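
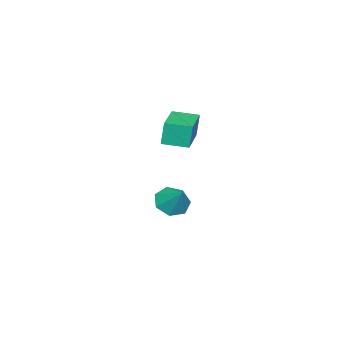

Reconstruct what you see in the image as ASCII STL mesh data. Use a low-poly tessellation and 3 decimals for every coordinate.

solid 
facet normal -0.958 -0.273 -0.089
outer loop
vertex 2.163 -3.129 4.309
vertex 1.849 -1.988 4.182
vertex 2.296 -3.221 3.161
endloop
endfacet
facet normal 0.265 -0.958 0.107
outer loop
vertex 4.211 -2.672 3.338
vertex 2.163 -3.129 4.309
vertex 2.296 -3.221 3.161
endloop
endfacet
facet normal -0.958 -0.274 -0.089
outer loop
vertex 2.296 -3.221 3.161
vertex 1.849 -1.988 4.182
vertex 1.982 -2.08 3.033
endloop
endfacet
facet normal 0.114 -0.080 -0.990
outer loop
vertex 1.982 -2.08 3.033
vertex 4.211 -2.672 3.338
vertex 2.296 -3.221 3.161
endloop
endfacet
facet normal -0.114 0.079 0.990
outer loop
vertex 2.163 -3.129 4.309
vertex 3.764 -1.439 4.359
vertex 1.849 -1.988 4.182
endloop
endfacet
facet normal 0.265 -0.958 0.107
outer loop
vertex 4.078 -2.58 4.487
vertex 2.163 -3.129 4.309
vertex 4.211 -2.672 3.338
endloop
endfacet
facet normal -0.115 0.079 0.990
outer loop
vertex 4.078 -2.58 4.487
vertex 3.764 -1.439 4.359
vertex 2.163 -3.129 4.309
endloop
endfacet
facet normal -0.265 0.958 -0.107
outer loop
vertex 1.849 -1.988 4.182
vertex 3.764 -1.439 4.359
vertex 1.982 -2.08 3.033
endloop
endfacet
facet normal 0.115 -0.079 -0.990
outer loop
vertex 3.897 -1.531 3.211
vertex 4.211 -2.672 3.338
vertex 1.982 -2.08 3.033
endloop
endfacet
facet normal -0.265 0.958 -0.107
outer loop
vertex 1.982 -2.08 3.033
vertex 3.764 -1.439 4.359
vertex 3.897 -1.531 3.211
endloop
endfacet
facet normal 0.958 0.273 0.089
outer loop
vertex 3.897 -1.531 3.211
vertex 4.078 -2.58 4.487
vertex 4.211 -2.672 3.338
endloop
endfacet
facet normal 0.958 0.274 0.089
outer loop
vertex 3.764 -1.439 4.359
vertex 4.078 -2.58 4.487
vertex 3.897 -1.531 3.211
endloop
endfacet
facet normal -0.441 -0.566 -0.697
outer loop
vertex 1.165 -4.374 -2.206
vertex 0.423 -3.934 -2.094
vertex 1.075 -3.765 -2.644
endloop
endfacet
facet normal 0.992 0.127 -0.027
outer loop
vertex 1.165 -4.374 -2.206
vertex 1.075 -3.765 -2.644
vertex 1.037 -3.146 -1.126
endloop
endfacet
facet normal -0.440 -0.567 -0.696
outer loop
vertex 1.075 -3.765 -2.644
vertex 0.423 -3.934 -2.094
vertex 0.494 -3.284 -2.668
endloop
endfacet
facet normal 0.618 0.733 -0.283
outer loop
vertex 1.075 -3.765 -2.644
vertex 0.494 -3.284 -2.668
vertex 1.037 -3.146 -1.126
endloop
endfacet
facet normal -0.442 -0.566 -0.696
outer loop
vertex 0.494 -3.284 -2.668
vertex 0.423 -3.934 -2.094
vertex -0.14 -3.292 -2.259
endloop
endfacet
facet normal -0.057 0.996 -0.069
outer loop
vertex 0.494 -3.284 -2.668
vertex -0.14 -3.292 -2.259
vertex 1.037 -3.146 -1.126
endloop
endfacet
facet normal -0.442 -0.566 -0.695
outer loop
vertex -0.14 -3.292 -2.259
vertex 0.423 -3.934 -2.094
vertex -0.351 -3.783 -1.725
endloop
endfacet
facet normal -0.526 0.719 0.454
outer loop
vertex -0.14 -3.292 -2.259
vertex -0.351 -3.783 -1.725
vertex 1.037 -3.146 -1.126
endloop
endfacet
facet normal -0.442 -0.567 -0.695
outer loop
vertex -0.351 -3.783 -1.725
vertex 0.423 -3.934 -2.094
vertex 0.022 -4.388 -1.469
endloop
endfacet
facet normal -0.436 0.109 0.893
outer loop
vertex -0.351 -3.783 -1.725
vertex 0.022 -4.388 -1.469
vertex 1.037 -3.146 -1.126
endloop
endfacet
facet normal -0.441 -0.567 -0.695
outer loop
vertex 0.022 -4.388 -1.469
vertex 0.423 -3.934 -2.094
vertex 0.697 -4.651 -1.683
endloop
endfacet
facet normal 0.146 -0.372 0.917
outer loop
vertex 0.022 -4.388 -1.469
vertex 0.697 -4.651 -1.683
vertex 1.037 -3.146 -1.126
endloop
endfacet
facet normal -0.441 -0.567 -0.695
outer loop
vertex 0.697 -4.651 -1.683
vertex 0.423 -3.934 -2.094
vertex 1.165 -4.374 -2.206
endloop
endfacet
facet normal 0.782 -0.364 0.507
outer loop
vertex 0.697 -4.651 -1.683
vertex 1.165 -4.374 -2.206
vertex 1.037 -3.146 -1.126
endloop
endfacet

endsolid


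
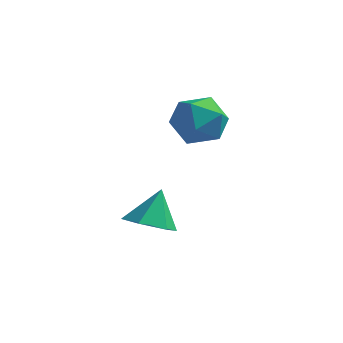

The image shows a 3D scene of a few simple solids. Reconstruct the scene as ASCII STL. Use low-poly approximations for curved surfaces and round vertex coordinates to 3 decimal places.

solid 
facet normal -0.826 0.561 -0.045
outer loop
vertex 0.083 4.31 1.733
vertex -0.478 3.448 1.278
vertex -0.452 3.575 2.396
endloop
endfacet
facet normal -0.414 0.757 0.505
outer loop
vertex 0.083 4.31 1.733
vertex -0.452 3.575 2.396
vertex 0.571 3.946 2.679
endloop
endfacet
facet normal 0.224 0.943 0.247
outer loop
vertex 0.083 4.31 1.733
vertex 0.571 3.946 2.679
vertex 1.178 4.049 1.737
endloop
endfacet
facet normal 0.207 0.862 -0.462
outer loop
vertex 0.083 4.31 1.733
vertex 1.178 4.049 1.737
vertex 0.529 3.741 0.871
endloop
endfacet
facet normal -0.442 0.626 -0.642
outer loop
vertex 0.083 4.31 1.733
vertex 0.529 3.741 0.871
vertex -0.478 3.448 1.278
endloop
endfacet
facet normal -0.325 0.189 0.927
outer loop
vertex 0.571 3.946 2.679
vertex -0.452 3.575 2.396
vertex 0.311 2.859 2.809
endloop
endfacet
facet normal -0.991 -0.127 0.037
outer loop
vertex -0.452 3.575 2.396
vertex -0.478 3.448 1.278
vertex -0.338 2.551 1.943
endloop
endfacet
facet normal -0.369 -0.023 -0.929
outer loop
vertex -0.478 3.448 1.278
vertex 0.529 3.741 0.871
vertex 0.269 2.654 1.001
endloop
endfacet
facet normal 0.682 0.358 -0.638
outer loop
vertex 0.529 3.741 0.871
vertex 1.178 4.049 1.737
vertex 1.292 3.025 1.284
endloop
endfacet
facet normal 0.708 0.488 0.510
outer loop
vertex 1.178 4.049 1.737
vertex 0.571 3.946 2.679
vertex 1.318 3.152 2.402
endloop
endfacet
facet normal -0.207 -0.862 0.462
outer loop
vertex 0.757 2.29 1.947
vertex 0.311 2.859 2.809
vertex -0.338 2.551 1.943
endloop
endfacet
facet normal -0.224 -0.943 -0.247
outer loop
vertex 0.757 2.29 1.947
vertex -0.338 2.551 1.943
vertex 0.269 2.654 1.001
endloop
endfacet
facet normal 0.414 -0.757 -0.505
outer loop
vertex 0.757 2.29 1.947
vertex 0.269 2.654 1.001
vertex 1.292 3.025 1.284
endloop
endfacet
facet normal 0.826 -0.561 0.045
outer loop
vertex 0.757 2.29 1.947
vertex 1.292 3.025 1.284
vertex 1.318 3.152 2.402
endloop
endfacet
facet normal 0.442 -0.626 0.642
outer loop
vertex 0.757 2.29 1.947
vertex 1.318 3.152 2.402
vertex 0.311 2.859 2.809
endloop
endfacet
facet normal -0.682 -0.358 0.638
outer loop
vertex -0.338 2.551 1.943
vertex 0.311 2.859 2.809
vertex -0.452 3.575 2.396
endloop
endfacet
facet normal -0.708 -0.488 -0.510
outer loop
vertex 0.269 2.654 1.001
vertex -0.338 2.551 1.943
vertex -0.478 3.448 1.278
endloop
endfacet
facet normal 0.325 -0.189 -0.927
outer loop
vertex 1.292 3.025 1.284
vertex 0.269 2.654 1.001
vertex 0.529 3.741 0.871
endloop
endfacet
facet normal 0.991 0.127 -0.037
outer loop
vertex 1.318 3.152 2.402
vertex 1.292 3.025 1.284
vertex 1.178 4.049 1.737
endloop
endfacet
facet normal 0.369 0.023 0.929
outer loop
vertex 0.311 2.859 2.809
vertex 1.318 3.152 2.402
vertex 0.571 3.946 2.679
endloop
endfacet
facet normal -0.045 -0.540 -0.841
outer loop
vertex 0.448 1.481 -2.557
vertex -0.385 1.084 -2.257
vertex -0.397 1.901 -2.781
endloop
endfacet
facet normal 0.451 0.892 -0.028
outer loop
vertex 0.448 1.481 -2.557
vertex -0.397 1.901 -2.781
vertex -0.315 1.916 -0.963
endloop
endfacet
facet normal -0.045 -0.540 -0.841
outer loop
vertex -0.397 1.901 -2.781
vertex -0.385 1.084 -2.257
vertex -1.23 1.504 -2.481
endloop
endfacet
facet normal -0.427 0.904 0.012
outer loop
vertex -0.397 1.901 -2.781
vertex -1.23 1.504 -2.481
vertex -0.315 1.916 -0.963
endloop
endfacet
facet normal -0.045 -0.539 -0.841
outer loop
vertex -1.23 1.504 -2.481
vertex -0.385 1.084 -2.257
vertex -1.217 0.687 -1.958
endloop
endfacet
facet normal -0.855 0.270 0.442
outer loop
vertex -1.23 1.504 -2.481
vertex -1.217 0.687 -1.958
vertex -0.315 1.916 -0.963
endloop
endfacet
facet normal -0.045 -0.540 -0.841
outer loop
vertex -1.217 0.687 -1.958
vertex -0.385 1.084 -2.257
vertex -0.372 0.268 -1.734
endloop
endfacet
facet normal -0.407 -0.375 0.833
outer loop
vertex -1.217 0.687 -1.958
vertex -0.372 0.268 -1.734
vertex -0.315 1.916 -0.963
endloop
endfacet
facet normal -0.045 -0.540 -0.841
outer loop
vertex -0.372 0.268 -1.734
vertex -0.385 1.084 -2.257
vertex 0.461 0.665 -2.033
endloop
endfacet
facet normal 0.469 -0.387 0.793
outer loop
vertex -0.372 0.268 -1.734
vertex 0.461 0.665 -2.033
vertex -0.315 1.916 -0.963
endloop
endfacet
facet normal -0.045 -0.540 -0.840
outer loop
vertex 0.461 0.665 -2.033
vertex -0.385 1.084 -2.257
vertex 0.448 1.481 -2.557
endloop
endfacet
facet normal 0.899 0.247 0.363
outer loop
vertex 0.461 0.665 -2.033
vertex 0.448 1.481 -2.557
vertex -0.315 1.916 -0.963
endloop
endfacet

endsolid


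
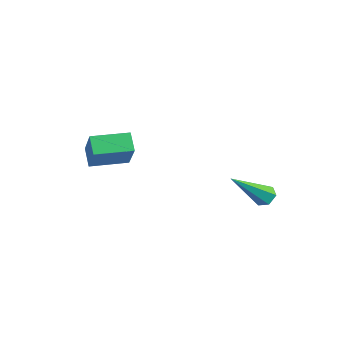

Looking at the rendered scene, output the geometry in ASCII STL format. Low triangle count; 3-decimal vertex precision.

solid 
facet normal -0.645 0.204 -0.736
outer loop
vertex -3.884 -1.947 1.23
vertex -3.433 -0.444 1.251
vertex -3.225 -2.136 0.6
endloop
endfacet
facet normal -0.287 -0.958 -0.013
outer loop
vertex -2.147 -2.476 1.829
vertex -3.884 -1.947 1.23
vertex -3.225 -2.136 0.6
endloop
endfacet
facet normal -0.646 0.204 -0.736
outer loop
vertex -3.225 -2.136 0.6
vertex -3.433 -0.444 1.251
vertex -2.775 -0.632 0.621
endloop
endfacet
facet normal 0.708 -0.202 -0.677
outer loop
vertex -2.775 -0.632 0.621
vertex -2.147 -2.476 1.829
vertex -3.225 -2.136 0.6
endloop
endfacet
facet normal -0.708 0.203 0.677
outer loop
vertex -3.884 -1.947 1.23
vertex -2.355 -0.784 2.48
vertex -3.433 -0.444 1.251
endloop
endfacet
facet normal -0.287 -0.958 -0.014
outer loop
vertex -2.805 -2.288 2.459
vertex -3.884 -1.947 1.23
vertex -2.147 -2.476 1.829
endloop
endfacet
facet normal -0.707 0.202 0.677
outer loop
vertex -2.805 -2.288 2.459
vertex -2.355 -0.784 2.48
vertex -3.884 -1.947 1.23
endloop
endfacet
facet normal 0.287 0.958 0.014
outer loop
vertex -3.433 -0.444 1.251
vertex -2.355 -0.784 2.48
vertex -2.775 -0.632 0.621
endloop
endfacet
facet normal 0.707 -0.203 -0.677
outer loop
vertex -1.696 -0.973 1.85
vertex -2.147 -2.476 1.829
vertex -2.775 -0.632 0.621
endloop
endfacet
facet normal 0.287 0.958 0.013
outer loop
vertex -2.775 -0.632 0.621
vertex -2.355 -0.784 2.48
vertex -1.696 -0.973 1.85
endloop
endfacet
facet normal 0.646 -0.204 0.736
outer loop
vertex -1.696 -0.973 1.85
vertex -2.805 -2.288 2.459
vertex -2.147 -2.476 1.829
endloop
endfacet
facet normal 0.645 -0.203 0.736
outer loop
vertex -2.355 -0.784 2.48
vertex -2.805 -2.288 2.459
vertex -1.696 -0.973 1.85
endloop
endfacet
facet normal -0.031 0.746 -0.666
outer loop
vertex 0.852 3.42 -1.067
vertex 0.387 3.563 -0.885
vertex 0.819 3.765 -0.679
endloop
endfacet
facet normal 0.983 -0.087 0.161
outer loop
vertex 0.852 3.42 -1.067
vertex 0.819 3.765 -0.679
vertex 0.453 1.937 0.565
endloop
endfacet
facet normal -0.031 0.746 -0.666
outer loop
vertex 0.819 3.765 -0.679
vertex 0.387 3.563 -0.885
vertex 0.354 3.908 -0.497
endloop
endfacet
facet normal 0.442 0.443 0.780
outer loop
vertex 0.819 3.765 -0.679
vertex 0.354 3.908 -0.497
vertex 0.453 1.937 0.565
endloop
endfacet
facet normal -0.030 0.746 -0.666
outer loop
vertex 0.354 3.908 -0.497
vertex 0.387 3.563 -0.885
vertex -0.079 3.706 -0.704
endloop
endfacet
facet normal -0.537 0.379 0.754
outer loop
vertex 0.354 3.908 -0.497
vertex -0.079 3.706 -0.704
vertex 0.453 1.937 0.565
endloop
endfacet
facet normal -0.030 0.745 -0.667
outer loop
vertex -0.079 3.706 -0.704
vertex 0.387 3.563 -0.885
vertex -0.046 3.361 -1.091
endloop
endfacet
facet normal -0.971 -0.214 0.108
outer loop
vertex -0.079 3.706 -0.704
vertex -0.046 3.361 -1.091
vertex 0.453 1.937 0.565
endloop
endfacet
facet normal -0.031 0.746 -0.666
outer loop
vertex -0.046 3.361 -1.091
vertex 0.387 3.563 -0.885
vertex 0.42 3.218 -1.273
endloop
endfacet
facet normal -0.428 -0.745 -0.511
outer loop
vertex -0.046 3.361 -1.091
vertex 0.42 3.218 -1.273
vertex 0.453 1.937 0.565
endloop
endfacet
facet normal -0.031 0.746 -0.666
outer loop
vertex 0.42 3.218 -1.273
vertex 0.387 3.563 -0.885
vertex 0.852 3.42 -1.067
endloop
endfacet
facet normal 0.549 -0.681 -0.484
outer loop
vertex 0.42 3.218 -1.273
vertex 0.852 3.42 -1.067
vertex 0.453 1.937 0.565
endloop
endfacet

endsolid


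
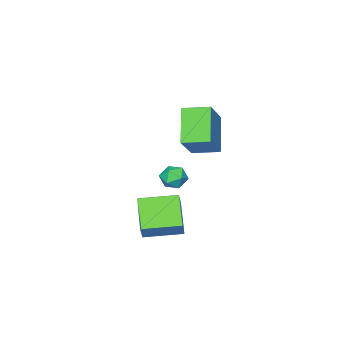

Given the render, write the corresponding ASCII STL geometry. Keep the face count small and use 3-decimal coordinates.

solid 
facet normal -0.529 0.834 0.158
outer loop
vertex -2.771 -0.394 2.978
vertex -1.65 0.602 1.479
vertex -4.191 -1.016 1.503
endloop
endfacet
facet normal -0.528 -0.470 0.707
outer loop
vertex -3.45 -2.182 1.281
vertex -2.771 -0.394 2.978
vertex -4.191 -1.016 1.503
endloop
endfacet
facet normal -0.529 0.834 0.159
outer loop
vertex -4.191 -1.016 1.503
vertex -1.65 0.602 1.479
vertex -3.07 -0.019 0.004
endloop
endfacet
facet normal -0.664 -0.290 -0.689
outer loop
vertex -3.07 -0.019 0.004
vertex -3.45 -2.182 1.281
vertex -4.191 -1.016 1.503
endloop
endfacet
facet normal 0.664 0.291 0.689
outer loop
vertex -2.771 -0.394 2.978
vertex -0.909 -0.564 1.257
vertex -1.65 0.602 1.479
endloop
endfacet
facet normal -0.529 -0.470 0.707
outer loop
vertex -2.03 -1.561 2.756
vertex -2.771 -0.394 2.978
vertex -3.45 -2.182 1.281
endloop
endfacet
facet normal 0.664 0.290 0.689
outer loop
vertex -2.03 -1.561 2.756
vertex -0.909 -0.564 1.257
vertex -2.771 -0.394 2.978
endloop
endfacet
facet normal 0.528 0.470 -0.707
outer loop
vertex -1.65 0.602 1.479
vertex -0.909 -0.564 1.257
vertex -3.07 -0.019 0.004
endloop
endfacet
facet normal -0.664 -0.290 -0.689
outer loop
vertex -2.329 -1.186 -0.218
vertex -3.45 -2.182 1.281
vertex -3.07 -0.019 0.004
endloop
endfacet
facet normal 0.528 0.470 -0.707
outer loop
vertex -3.07 -0.019 0.004
vertex -0.909 -0.564 1.257
vertex -2.329 -1.186 -0.218
endloop
endfacet
facet normal 0.529 -0.834 -0.158
outer loop
vertex -2.329 -1.186 -0.218
vertex -2.03 -1.561 2.756
vertex -3.45 -2.182 1.281
endloop
endfacet
facet normal 0.530 -0.833 -0.158
outer loop
vertex -0.909 -0.564 1.257
vertex -2.03 -1.561 2.756
vertex -2.329 -1.186 -0.218
endloop
endfacet
facet normal -0.900 0.320 0.296
outer loop
vertex -2.926 -1.91 -2.497
vertex -3.132 -2.624 -2.352
vertex -2.806 -2.207 -1.811
endloop
endfacet
facet normal -0.400 0.814 0.422
outer loop
vertex -2.926 -1.91 -2.497
vertex -2.806 -2.207 -1.811
vertex -2.274 -1.777 -2.136
endloop
endfacet
facet normal -0.089 0.976 -0.199
outer loop
vertex -2.926 -1.91 -2.497
vertex -2.274 -1.777 -2.136
vertex -2.272 -1.928 -2.878
endloop
endfacet
facet normal -0.397 0.584 -0.708
outer loop
vertex -2.926 -1.91 -2.497
vertex -2.272 -1.928 -2.878
vertex -2.803 -2.451 -3.012
endloop
endfacet
facet normal -0.899 0.178 -0.401
outer loop
vertex -2.926 -1.91 -2.497
vertex -2.803 -2.451 -3.012
vertex -3.132 -2.624 -2.352
endloop
endfacet
facet normal 0.095 0.523 0.847
outer loop
vertex -2.274 -1.777 -2.136
vertex -2.806 -2.207 -1.811
vertex -2.077 -2.409 -1.768
endloop
endfacet
facet normal -0.714 -0.276 0.643
outer loop
vertex -2.806 -2.207 -1.811
vertex -3.132 -2.624 -2.352
vertex -2.608 -2.932 -1.902
endloop
endfacet
facet normal -0.712 -0.506 -0.487
outer loop
vertex -3.132 -2.624 -2.352
vertex -2.803 -2.451 -3.012
vertex -2.606 -3.083 -2.644
endloop
endfacet
facet normal 0.100 0.151 -0.984
outer loop
vertex -2.803 -2.451 -3.012
vertex -2.272 -1.928 -2.878
vertex -2.074 -2.653 -2.969
endloop
endfacet
facet normal 0.598 0.786 -0.158
outer loop
vertex -2.272 -1.928 -2.878
vertex -2.274 -1.777 -2.136
vertex -1.748 -2.236 -2.428
endloop
endfacet
facet normal 0.397 -0.584 0.708
outer loop
vertex -1.954 -2.95 -2.283
vertex -2.077 -2.409 -1.768
vertex -2.608 -2.932 -1.902
endloop
endfacet
facet normal 0.089 -0.976 0.199
outer loop
vertex -1.954 -2.95 -2.283
vertex -2.608 -2.932 -1.902
vertex -2.606 -3.083 -2.644
endloop
endfacet
facet normal 0.400 -0.814 -0.422
outer loop
vertex -1.954 -2.95 -2.283
vertex -2.606 -3.083 -2.644
vertex -2.074 -2.653 -2.969
endloop
endfacet
facet normal 0.900 -0.320 -0.296
outer loop
vertex -1.954 -2.95 -2.283
vertex -2.074 -2.653 -2.969
vertex -1.748 -2.236 -2.428
endloop
endfacet
facet normal 0.899 -0.178 0.401
outer loop
vertex -1.954 -2.95 -2.283
vertex -1.748 -2.236 -2.428
vertex -2.077 -2.409 -1.768
endloop
endfacet
facet normal -0.100 -0.151 0.984
outer loop
vertex -2.608 -2.932 -1.902
vertex -2.077 -2.409 -1.768
vertex -2.806 -2.207 -1.811
endloop
endfacet
facet normal -0.598 -0.786 0.158
outer loop
vertex -2.606 -3.083 -2.644
vertex -2.608 -2.932 -1.902
vertex -3.132 -2.624 -2.352
endloop
endfacet
facet normal -0.095 -0.523 -0.847
outer loop
vertex -2.074 -2.653 -2.969
vertex -2.606 -3.083 -2.644
vertex -2.803 -2.451 -3.012
endloop
endfacet
facet normal 0.714 0.276 -0.643
outer loop
vertex -1.748 -2.236 -2.428
vertex -2.074 -2.653 -2.969
vertex -2.272 -1.928 -2.878
endloop
endfacet
facet normal 0.712 0.506 0.487
outer loop
vertex -2.077 -2.409 -1.768
vertex -1.748 -2.236 -2.428
vertex -2.274 -1.777 -2.136
endloop
endfacet
facet normal -0.695 0.711 0.108
outer loop
vertex 1.166 1.262 -0.579
vertex 2.17 2.408 -1.663
vertex 0.611 0.862 -1.515
endloop
endfacet
facet normal -0.537 -0.613 0.580
outer loop
vertex 1.91 -0.468 -1.717
vertex 1.166 1.262 -0.579
vertex 0.611 0.862 -1.515
endloop
endfacet
facet normal -0.695 0.711 0.107
outer loop
vertex 0.611 0.862 -1.515
vertex 2.17 2.408 -1.663
vertex 1.615 2.007 -2.6
endloop
endfacet
facet normal -0.479 -0.345 -0.807
outer loop
vertex 1.615 2.007 -2.6
vertex 1.91 -0.468 -1.717
vertex 0.611 0.862 -1.515
endloop
endfacet
facet normal 0.479 0.345 0.808
outer loop
vertex 1.166 1.262 -0.579
vertex 3.469 1.078 -1.865
vertex 2.17 2.408 -1.663
endloop
endfacet
facet normal -0.537 -0.613 0.580
outer loop
vertex 2.465 -0.067 -0.78
vertex 1.166 1.262 -0.579
vertex 1.91 -0.468 -1.717
endloop
endfacet
facet normal 0.478 0.346 0.807
outer loop
vertex 2.465 -0.067 -0.78
vertex 3.469 1.078 -1.865
vertex 1.166 1.262 -0.579
endloop
endfacet
facet normal 0.537 0.613 -0.580
outer loop
vertex 2.17 2.408 -1.663
vertex 3.469 1.078 -1.865
vertex 1.615 2.007 -2.6
endloop
endfacet
facet normal -0.478 -0.345 -0.808
outer loop
vertex 2.914 0.678 -2.801
vertex 1.91 -0.468 -1.717
vertex 1.615 2.007 -2.6
endloop
endfacet
facet normal 0.537 0.613 -0.580
outer loop
vertex 1.615 2.007 -2.6
vertex 3.469 1.078 -1.865
vertex 2.914 0.678 -2.801
endloop
endfacet
facet normal 0.695 -0.711 -0.108
outer loop
vertex 2.914 0.678 -2.801
vertex 2.465 -0.067 -0.78
vertex 1.91 -0.468 -1.717
endloop
endfacet
facet normal 0.695 -0.711 -0.108
outer loop
vertex 3.469 1.078 -1.865
vertex 2.465 -0.067 -0.78
vertex 2.914 0.678 -2.801
endloop
endfacet

endsolid


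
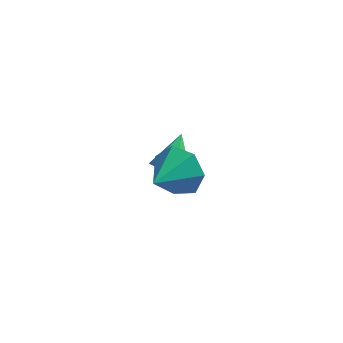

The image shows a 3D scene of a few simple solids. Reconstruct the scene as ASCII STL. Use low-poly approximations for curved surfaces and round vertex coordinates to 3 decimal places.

solid 
facet normal -0.180 -0.863 -0.472
outer loop
vertex -1.923 1.951 -1.76
vertex -2.437 1.712 -1.127
vertex -2.752 2.14 -1.79
endloop
endfacet
facet normal 0.197 0.767 -0.611
outer loop
vertex -1.923 1.951 -1.76
vertex -2.752 2.14 -1.79
vertex -2.143 3.128 -0.353
endloop
endfacet
facet normal -0.180 -0.863 -0.472
outer loop
vertex -2.752 2.14 -1.79
vertex -2.437 1.712 -1.127
vertex -3.265 1.901 -1.157
endloop
endfacet
facet normal -0.635 0.736 -0.237
outer loop
vertex -2.752 2.14 -1.79
vertex -3.265 1.901 -1.157
vertex -2.143 3.128 -0.353
endloop
endfacet
facet normal -0.180 -0.863 -0.471
outer loop
vertex -3.265 1.901 -1.157
vertex -2.437 1.712 -1.127
vertex -2.951 1.473 -0.493
endloop
endfacet
facet normal -0.758 0.322 0.566
outer loop
vertex -3.265 1.901 -1.157
vertex -2.951 1.473 -0.493
vertex -2.143 3.128 -0.353
endloop
endfacet
facet normal -0.180 -0.863 -0.471
outer loop
vertex -2.951 1.473 -0.493
vertex -2.437 1.712 -1.127
vertex -2.123 1.284 -0.463
endloop
endfacet
facet normal -0.050 -0.060 0.997
outer loop
vertex -2.951 1.473 -0.493
vertex -2.123 1.284 -0.463
vertex -2.143 3.128 -0.353
endloop
endfacet
facet normal -0.180 -0.863 -0.471
outer loop
vertex -2.123 1.284 -0.463
vertex -2.437 1.712 -1.127
vertex -1.609 1.523 -1.097
endloop
endfacet
facet normal 0.782 -0.029 0.623
outer loop
vertex -2.123 1.284 -0.463
vertex -1.609 1.523 -1.097
vertex -2.143 3.128 -0.353
endloop
endfacet
facet normal -0.180 -0.863 -0.472
outer loop
vertex -1.609 1.523 -1.097
vertex -2.437 1.712 -1.127
vertex -1.923 1.951 -1.76
endloop
endfacet
facet normal 0.905 0.385 -0.180
outer loop
vertex -1.609 1.523 -1.097
vertex -1.923 1.951 -1.76
vertex -2.143 3.128 -0.353
endloop
endfacet
facet normal 0.437 0.820 -0.369
outer loop
vertex -1.112 -1.614 3.432
vertex -1.66 -1.747 2.488
vertex -1.962 -1.183 3.382
endloop
endfacet
facet normal -0.114 -0.111 0.987
outer loop
vertex -1.112 -1.614 3.432
vertex -1.962 -1.183 3.382
vertex -2.4 -3.133 3.112
endloop
endfacet
facet normal 0.438 0.820 -0.369
outer loop
vertex -1.962 -1.183 3.382
vertex -1.66 -1.747 2.488
vertex -2.585 -1.176 2.659
endloop
endfacet
facet normal -0.755 0.079 0.651
outer loop
vertex -1.962 -1.183 3.382
vertex -2.585 -1.176 2.659
vertex -2.4 -3.133 3.112
endloop
endfacet
facet normal 0.438 0.820 -0.370
outer loop
vertex -2.585 -1.176 2.659
vertex -1.66 -1.747 2.488
vertex -2.511 -1.6 1.807
endloop
endfacet
facet normal -0.994 -0.102 -0.035
outer loop
vertex -2.585 -1.176 2.659
vertex -2.511 -1.6 1.807
vertex -2.4 -3.133 3.112
endloop
endfacet
facet normal 0.438 0.819 -0.370
outer loop
vertex -2.511 -1.6 1.807
vertex -1.66 -1.747 2.488
vertex -1.797 -2.135 1.467
endloop
endfacet
facet normal -0.652 -0.518 -0.553
outer loop
vertex -2.511 -1.6 1.807
vertex -1.797 -2.135 1.467
vertex -2.4 -3.133 3.112
endloop
endfacet
facet normal 0.438 0.819 -0.370
outer loop
vertex -1.797 -2.135 1.467
vertex -1.66 -1.747 2.488
vertex -0.98 -2.378 1.896
endloop
endfacet
facet normal 0.015 -0.857 -0.515
outer loop
vertex -1.797 -2.135 1.467
vertex -0.98 -2.378 1.896
vertex -2.4 -3.133 3.112
endloop
endfacet
facet normal 0.438 0.819 -0.370
outer loop
vertex -0.98 -2.378 1.896
vertex -1.66 -1.747 2.488
vertex -0.675 -2.146 2.77
endloop
endfacet
facet normal 0.504 -0.862 0.053
outer loop
vertex -0.98 -2.378 1.896
vertex -0.675 -2.146 2.77
vertex -2.4 -3.133 3.112
endloop
endfacet
facet normal 0.438 0.820 -0.370
outer loop
vertex -0.675 -2.146 2.77
vertex -1.66 -1.747 2.488
vertex -1.112 -1.614 3.432
endloop
endfacet
facet normal 0.446 -0.530 0.721
outer loop
vertex -0.675 -2.146 2.77
vertex -1.112 -1.614 3.432
vertex -2.4 -3.133 3.112
endloop
endfacet

endsolid


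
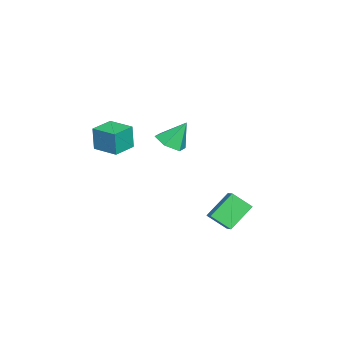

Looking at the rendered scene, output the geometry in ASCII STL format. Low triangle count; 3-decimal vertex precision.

solid 
facet normal 0.135 -0.503 -0.854
outer loop
vertex -2.022 -1.1 -0.238
vertex -3.026 -0.932 -0.496
vertex -2.287 -0.244 -0.784
endloop
endfacet
facet normal 0.799 0.479 0.363
outer loop
vertex -2.022 -1.1 -0.238
vertex -2.287 -0.244 -0.784
vertex -3.274 -0.008 1.076
endloop
endfacet
facet normal 0.135 -0.503 -0.854
outer loop
vertex -2.287 -0.244 -0.784
vertex -3.026 -0.932 -0.496
vertex -3.291 -0.076 -1.042
endloop
endfacet
facet normal 0.173 0.984 -0.033
outer loop
vertex -2.287 -0.244 -0.784
vertex -3.291 -0.076 -1.042
vertex -3.274 -0.008 1.076
endloop
endfacet
facet normal 0.134 -0.503 -0.854
outer loop
vertex -3.291 -0.076 -1.042
vertex -3.026 -0.932 -0.496
vertex -4.03 -0.764 -0.753
endloop
endfacet
facet normal -0.685 0.728 -0.018
outer loop
vertex -3.291 -0.076 -1.042
vertex -4.03 -0.764 -0.753
vertex -3.274 -0.008 1.076
endloop
endfacet
facet normal 0.135 -0.502 -0.854
outer loop
vertex -4.03 -0.764 -0.753
vertex -3.026 -0.932 -0.496
vertex -3.764 -1.621 -0.207
endloop
endfacet
facet normal -0.919 -0.034 0.394
outer loop
vertex -4.03 -0.764 -0.753
vertex -3.764 -1.621 -0.207
vertex -3.274 -0.008 1.076
endloop
endfacet
facet normal 0.135 -0.502 -0.854
outer loop
vertex -3.764 -1.621 -0.207
vertex -3.026 -0.932 -0.496
vertex -2.76 -1.789 0.05
endloop
endfacet
facet normal -0.292 -0.539 0.790
outer loop
vertex -3.764 -1.621 -0.207
vertex -2.76 -1.789 0.05
vertex -3.274 -0.008 1.076
endloop
endfacet
facet normal 0.135 -0.502 -0.854
outer loop
vertex -2.76 -1.789 0.05
vertex -3.026 -0.932 -0.496
vertex -2.022 -1.1 -0.238
endloop
endfacet
facet normal 0.566 -0.283 0.774
outer loop
vertex -2.76 -1.789 0.05
vertex -2.022 -1.1 -0.238
vertex -3.274 -0.008 1.076
endloop
endfacet
facet normal -0.591 0.515 0.622
outer loop
vertex 2.542 3.527 -1.149
vertex 2.575 4.659 -2.055
vertex 1.727 3.169 -1.627
endloop
endfacet
facet normal -0.023 -0.781 0.624
outer loop
vertex 2.885 2.161 -2.845
vertex 2.542 3.527 -1.149
vertex 1.727 3.169 -1.627
endloop
endfacet
facet normal -0.591 0.515 0.622
outer loop
vertex 1.727 3.169 -1.627
vertex 2.575 4.659 -2.055
vertex 1.761 4.301 -2.532
endloop
endfacet
facet normal -0.806 -0.354 -0.473
outer loop
vertex 1.761 4.301 -2.532
vertex 2.885 2.161 -2.845
vertex 1.727 3.169 -1.627
endloop
endfacet
facet normal 0.806 0.355 0.473
outer loop
vertex 2.542 3.527 -1.149
vertex 3.733 3.651 -3.273
vertex 2.575 4.659 -2.055
endloop
endfacet
facet normal -0.022 -0.781 0.624
outer loop
vertex 3.699 2.519 -2.368
vertex 2.542 3.527 -1.149
vertex 2.885 2.161 -2.845
endloop
endfacet
facet normal 0.807 0.354 0.473
outer loop
vertex 3.699 2.519 -2.368
vertex 3.733 3.651 -3.273
vertex 2.542 3.527 -1.149
endloop
endfacet
facet normal 0.023 0.781 -0.625
outer loop
vertex 2.575 4.659 -2.055
vertex 3.733 3.651 -3.273
vertex 1.761 4.301 -2.532
endloop
endfacet
facet normal -0.807 -0.355 -0.473
outer loop
vertex 2.918 3.293 -3.751
vertex 2.885 2.161 -2.845
vertex 1.761 4.301 -2.532
endloop
endfacet
facet normal 0.023 0.781 -0.624
outer loop
vertex 1.761 4.301 -2.532
vertex 3.733 3.651 -3.273
vertex 2.918 3.293 -3.751
endloop
endfacet
facet normal 0.591 -0.515 -0.622
outer loop
vertex 2.918 3.293 -3.751
vertex 3.699 2.519 -2.368
vertex 2.885 2.161 -2.845
endloop
endfacet
facet normal 0.591 -0.515 -0.622
outer loop
vertex 3.733 3.651 -3.273
vertex 3.699 2.519 -2.368
vertex 2.918 3.293 -3.751
endloop
endfacet
facet normal -0.873 0.488 0.002
outer loop
vertex -1.254 -4.065 1.883
vertex -0.45 -2.626 1.968
vertex -1.217 -3.993 0.295
endloop
endfacet
facet normal -0.487 -0.872 -0.051
outer loop
vertex 0.11 -4.734 0.292
vertex -1.254 -4.065 1.883
vertex -1.217 -3.993 0.295
endloop
endfacet
facet normal -0.873 0.487 0.002
outer loop
vertex -1.217 -3.993 0.295
vertex -0.45 -2.626 1.968
vertex -0.414 -2.554 0.38
endloop
endfacet
facet normal 0.023 0.046 -0.999
outer loop
vertex -0.414 -2.554 0.38
vertex 0.11 -4.734 0.292
vertex -1.217 -3.993 0.295
endloop
endfacet
facet normal -0.023 -0.046 0.999
outer loop
vertex -1.254 -4.065 1.883
vertex 0.877 -3.367 1.965
vertex -0.45 -2.626 1.968
endloop
endfacet
facet normal -0.487 -0.872 -0.051
outer loop
vertex 0.074 -4.806 1.88
vertex -1.254 -4.065 1.883
vertex 0.11 -4.734 0.292
endloop
endfacet
facet normal -0.023 -0.046 0.999
outer loop
vertex 0.074 -4.806 1.88
vertex 0.877 -3.367 1.965
vertex -1.254 -4.065 1.883
endloop
endfacet
facet normal 0.487 0.872 0.051
outer loop
vertex -0.45 -2.626 1.968
vertex 0.877 -3.367 1.965
vertex -0.414 -2.554 0.38
endloop
endfacet
facet normal 0.023 0.046 -0.999
outer loop
vertex 0.914 -3.295 0.377
vertex 0.11 -4.734 0.292
vertex -0.414 -2.554 0.38
endloop
endfacet
facet normal 0.487 0.872 0.051
outer loop
vertex -0.414 -2.554 0.38
vertex 0.877 -3.367 1.965
vertex 0.914 -3.295 0.377
endloop
endfacet
facet normal 0.873 -0.488 -0.002
outer loop
vertex 0.914 -3.295 0.377
vertex 0.074 -4.806 1.88
vertex 0.11 -4.734 0.292
endloop
endfacet
facet normal 0.873 -0.487 -0.002
outer loop
vertex 0.877 -3.367 1.965
vertex 0.074 -4.806 1.88
vertex 0.914 -3.295 0.377
endloop
endfacet

endsolid


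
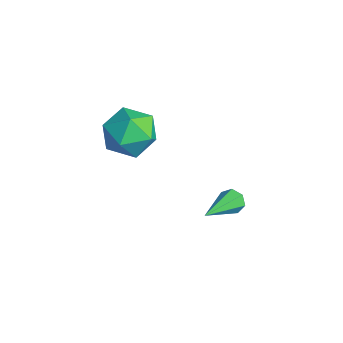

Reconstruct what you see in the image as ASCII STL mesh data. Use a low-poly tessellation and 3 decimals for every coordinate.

solid 
facet normal -0.647 0.652 0.395
outer loop
vertex 0.574 -2.235 1.256
vertex 0.564 -2.776 2.133
vertex 1.249 -2.017 2.003
endloop
endfacet
facet normal -0.224 0.971 -0.081
outer loop
vertex 0.574 -2.235 1.256
vertex 1.249 -2.017 2.003
vertex 1.555 -2.029 1.019
endloop
endfacet
facet normal -0.305 0.638 -0.707
outer loop
vertex 0.574 -2.235 1.256
vertex 1.555 -2.029 1.019
vertex 1.06 -2.796 0.541
endloop
endfacet
facet normal -0.779 0.112 -0.617
outer loop
vertex 0.574 -2.235 1.256
vertex 1.06 -2.796 0.541
vertex 0.448 -3.258 1.23
endloop
endfacet
facet normal -0.991 0.120 0.063
outer loop
vertex 0.574 -2.235 1.256
vertex 0.448 -3.258 1.23
vertex 0.564 -2.776 2.133
endloop
endfacet
facet normal 0.452 0.883 0.130
outer loop
vertex 1.555 -2.029 1.019
vertex 1.249 -2.017 2.003
vertex 2.152 -2.442 1.75
endloop
endfacet
facet normal -0.234 0.366 0.901
outer loop
vertex 1.249 -2.017 2.003
vertex 0.564 -2.776 2.133
vertex 1.54 -2.904 2.439
endloop
endfacet
facet normal -0.789 -0.494 0.365
outer loop
vertex 0.564 -2.776 2.133
vertex 0.448 -3.258 1.23
vertex 1.045 -3.671 1.961
endloop
endfacet
facet normal -0.446 -0.508 -0.737
outer loop
vertex 0.448 -3.258 1.23
vertex 1.06 -2.796 0.541
vertex 1.351 -3.683 0.977
endloop
endfacet
facet normal 0.322 0.343 -0.883
outer loop
vertex 1.06 -2.796 0.541
vertex 1.555 -2.029 1.019
vertex 2.036 -2.924 0.847
endloop
endfacet
facet normal 0.779 -0.112 0.617
outer loop
vertex 2.026 -3.465 1.724
vertex 2.152 -2.442 1.75
vertex 1.54 -2.904 2.439
endloop
endfacet
facet normal 0.305 -0.638 0.707
outer loop
vertex 2.026 -3.465 1.724
vertex 1.54 -2.904 2.439
vertex 1.045 -3.671 1.961
endloop
endfacet
facet normal 0.224 -0.971 0.081
outer loop
vertex 2.026 -3.465 1.724
vertex 1.045 -3.671 1.961
vertex 1.351 -3.683 0.977
endloop
endfacet
facet normal 0.647 -0.652 -0.395
outer loop
vertex 2.026 -3.465 1.724
vertex 1.351 -3.683 0.977
vertex 2.036 -2.924 0.847
endloop
endfacet
facet normal 0.991 -0.120 -0.063
outer loop
vertex 2.026 -3.465 1.724
vertex 2.036 -2.924 0.847
vertex 2.152 -2.442 1.75
endloop
endfacet
facet normal 0.446 0.508 0.737
outer loop
vertex 1.54 -2.904 2.439
vertex 2.152 -2.442 1.75
vertex 1.249 -2.017 2.003
endloop
endfacet
facet normal -0.322 -0.343 0.883
outer loop
vertex 1.045 -3.671 1.961
vertex 1.54 -2.904 2.439
vertex 0.564 -2.776 2.133
endloop
endfacet
facet normal -0.452 -0.883 -0.130
outer loop
vertex 1.351 -3.683 0.977
vertex 1.045 -3.671 1.961
vertex 0.448 -3.258 1.23
endloop
endfacet
facet normal 0.234 -0.366 -0.901
outer loop
vertex 2.036 -2.924 0.847
vertex 1.351 -3.683 0.977
vertex 1.06 -2.796 0.541
endloop
endfacet
facet normal 0.789 0.494 -0.365
outer loop
vertex 2.152 -2.442 1.75
vertex 2.036 -2.924 0.847
vertex 1.555 -2.029 1.019
endloop
endfacet
facet normal -0.535 0.716 -0.449
outer loop
vertex 2.735 0.401 -2.937
vertex 2.374 0.345 -2.596
vertex 2.77 0.649 -2.583
endloop
endfacet
facet normal 0.935 0.240 -0.260
outer loop
vertex 2.735 0.401 -2.937
vertex 2.77 0.649 -2.583
vertex 3.486 -1.145 -1.664
endloop
endfacet
facet normal -0.535 0.716 -0.449
outer loop
vertex 2.77 0.649 -2.583
vertex 2.374 0.345 -2.596
vertex 2.507 0.668 -2.239
endloop
endfacet
facet normal 0.688 0.529 0.497
outer loop
vertex 2.77 0.649 -2.583
vertex 2.507 0.668 -2.239
vertex 3.486 -1.145 -1.664
endloop
endfacet
facet normal -0.535 0.716 -0.448
outer loop
vertex 2.507 0.668 -2.239
vertex 2.374 0.345 -2.596
vertex 2.143 0.443 -2.164
endloop
endfacet
facet normal 0.007 0.306 0.952
outer loop
vertex 2.507 0.668 -2.239
vertex 2.143 0.443 -2.164
vertex 3.486 -1.145 -1.664
endloop
endfacet
facet normal -0.535 0.716 -0.448
outer loop
vertex 2.143 0.443 -2.164
vertex 2.374 0.345 -2.596
vertex 1.953 0.144 -2.415
endloop
endfacet
facet normal -0.593 -0.262 0.761
outer loop
vertex 2.143 0.443 -2.164
vertex 1.953 0.144 -2.415
vertex 3.486 -1.145 -1.664
endloop
endfacet
facet normal -0.535 0.716 -0.449
outer loop
vertex 1.953 0.144 -2.415
vertex 2.374 0.345 -2.596
vertex 2.08 -0.004 -2.802
endloop
endfacet
facet normal -0.662 -0.747 0.069
outer loop
vertex 1.953 0.144 -2.415
vertex 2.08 -0.004 -2.802
vertex 3.486 -1.145 -1.664
endloop
endfacet
facet normal -0.536 0.716 -0.447
outer loop
vertex 2.08 -0.004 -2.802
vertex 2.374 0.345 -2.596
vertex 2.428 0.111 -3.035
endloop
endfacet
facet normal -0.146 -0.783 -0.605
outer loop
vertex 2.08 -0.004 -2.802
vertex 2.428 0.111 -3.035
vertex 3.486 -1.145 -1.664
endloop
endfacet
facet normal -0.534 0.717 -0.448
outer loop
vertex 2.428 0.111 -3.035
vertex 2.374 0.345 -2.596
vertex 2.735 0.401 -2.937
endloop
endfacet
facet normal 0.564 -0.344 -0.751
outer loop
vertex 2.428 0.111 -3.035
vertex 2.735 0.401 -2.937
vertex 3.486 -1.145 -1.664
endloop
endfacet

endsolid


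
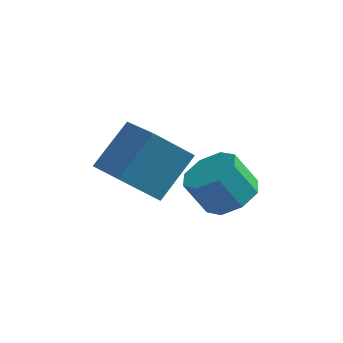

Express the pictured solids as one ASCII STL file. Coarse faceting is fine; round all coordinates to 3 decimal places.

solid 
facet normal -0.611 0.728 -0.310
outer loop
vertex -3.428 2.692 2.903
vertex -2.316 3.142 1.77
vertex -4.197 1.529 1.686
endloop
endfacet
facet normal -0.674 -0.273 0.687
outer loop
vertex -3.164 0.298 2.21
vertex -3.428 2.692 2.903
vertex -4.197 1.529 1.686
endloop
endfacet
facet normal -0.611 0.729 -0.310
outer loop
vertex -4.197 1.529 1.686
vertex -2.316 3.142 1.77
vertex -3.085 1.98 0.553
endloop
endfacet
facet normal -0.415 -0.628 -0.658
outer loop
vertex -3.085 1.98 0.553
vertex -3.164 0.298 2.21
vertex -4.197 1.529 1.686
endloop
endfacet
facet normal 0.416 0.629 0.657
outer loop
vertex -3.428 2.692 2.903
vertex -1.283 1.911 2.294
vertex -2.316 3.142 1.77
endloop
endfacet
facet normal -0.674 -0.273 0.687
outer loop
vertex -2.395 1.46 3.427
vertex -3.428 2.692 2.903
vertex -3.164 0.298 2.21
endloop
endfacet
facet normal 0.415 0.628 0.658
outer loop
vertex -2.395 1.46 3.427
vertex -1.283 1.911 2.294
vertex -3.428 2.692 2.903
endloop
endfacet
facet normal 0.674 0.273 -0.687
outer loop
vertex -2.316 3.142 1.77
vertex -1.283 1.911 2.294
vertex -3.085 1.98 0.553
endloop
endfacet
facet normal -0.416 -0.628 -0.658
outer loop
vertex -2.052 0.748 1.077
vertex -3.164 0.298 2.21
vertex -3.085 1.98 0.553
endloop
endfacet
facet normal 0.674 0.273 -0.687
outer loop
vertex -3.085 1.98 0.553
vertex -1.283 1.911 2.294
vertex -2.052 0.748 1.077
endloop
endfacet
facet normal 0.611 -0.729 0.310
outer loop
vertex -2.052 0.748 1.077
vertex -2.395 1.46 3.427
vertex -3.164 0.298 2.21
endloop
endfacet
facet normal 0.611 -0.728 0.310
outer loop
vertex -1.283 1.911 2.294
vertex -2.395 1.46 3.427
vertex -2.052 0.748 1.077
endloop
endfacet
facet normal 0.525 0.035 -0.850
outer loop
vertex 0.614 1.544 1.209
vertex -0.148 1.773 0.748
vertex 0.517 2.24 1.178
endloop
endfacet
facet normal 0.839 0.140 0.525
outer loop
vertex 0.614 1.544 1.209
vertex 0.517 2.24 1.178
vertex -0.07 1.498 2.314
endloop
endfacet
facet normal 0.839 0.140 0.525
outer loop
vertex -0.07 1.498 2.314
vertex 0.517 2.24 1.178
vertex -0.167 2.195 2.283
endloop
endfacet
facet normal -0.526 -0.035 0.850
outer loop
vertex -0.07 1.498 2.314
vertex -0.167 2.195 2.283
vertex -0.832 1.727 1.852
endloop
endfacet
facet normal 0.525 0.035 -0.850
outer loop
vertex 0.517 2.24 1.178
vertex -0.148 1.773 0.748
vertex 0.03 2.663 0.895
endloop
endfacet
facet normal 0.496 0.799 0.340
outer loop
vertex 0.517 2.24 1.178
vertex 0.03 2.663 0.895
vertex -0.167 2.195 2.283
endloop
endfacet
facet normal 0.497 0.798 0.340
outer loop
vertex -0.167 2.195 2.283
vertex 0.03 2.663 0.895
vertex -0.653 2.618 2.0
endloop
endfacet
facet normal -0.526 -0.036 0.850
outer loop
vertex -0.167 2.195 2.283
vertex -0.653 2.618 2.0
vertex -0.832 1.727 1.852
endloop
endfacet
facet normal 0.526 0.035 -0.850
outer loop
vertex 0.03 2.663 0.895
vertex -0.148 1.773 0.748
vertex -0.561 2.564 0.525
endloop
endfacet
facet normal -0.138 0.989 -0.045
outer loop
vertex 0.03 2.663 0.895
vertex -0.561 2.564 0.525
vertex -0.653 2.618 2.0
endloop
endfacet
facet normal -0.138 0.989 -0.045
outer loop
vertex -0.653 2.618 2.0
vertex -0.561 2.564 0.525
vertex -1.244 2.519 1.63
endloop
endfacet
facet normal -0.526 -0.035 0.850
outer loop
vertex -0.653 2.618 2.0
vertex -1.244 2.519 1.63
vertex -0.832 1.727 1.852
endloop
endfacet
facet normal 0.526 0.035 -0.850
outer loop
vertex -0.561 2.564 0.525
vertex -0.148 1.773 0.748
vertex -0.91 2.002 0.286
endloop
endfacet
facet normal -0.691 0.600 -0.403
outer loop
vertex -0.561 2.564 0.525
vertex -0.91 2.002 0.286
vertex -1.244 2.519 1.63
endloop
endfacet
facet normal -0.691 0.600 -0.403
outer loop
vertex -1.244 2.519 1.63
vertex -0.91 2.002 0.286
vertex -1.594 1.956 1.391
endloop
endfacet
facet normal -0.525 -0.035 0.850
outer loop
vertex -1.244 2.519 1.63
vertex -1.594 1.956 1.391
vertex -0.832 1.727 1.852
endloop
endfacet
facet normal 0.526 0.035 -0.850
outer loop
vertex -0.91 2.002 0.286
vertex -0.148 1.773 0.748
vertex -0.813 1.305 0.317
endloop
endfacet
facet normal -0.839 -0.140 -0.525
outer loop
vertex -0.91 2.002 0.286
vertex -0.813 1.305 0.317
vertex -1.594 1.956 1.391
endloop
endfacet
facet normal -0.839 -0.140 -0.525
outer loop
vertex -1.594 1.956 1.391
vertex -0.813 1.305 0.317
vertex -1.497 1.26 1.422
endloop
endfacet
facet normal -0.525 -0.035 0.850
outer loop
vertex -1.594 1.956 1.391
vertex -1.497 1.26 1.422
vertex -0.832 1.727 1.852
endloop
endfacet
facet normal 0.526 0.036 -0.850
outer loop
vertex -0.813 1.305 0.317
vertex -0.148 1.773 0.748
vertex -0.327 0.882 0.6
endloop
endfacet
facet normal -0.497 -0.798 -0.340
outer loop
vertex -0.813 1.305 0.317
vertex -0.327 0.882 0.6
vertex -1.497 1.26 1.422
endloop
endfacet
facet normal -0.497 -0.799 -0.339
outer loop
vertex -1.497 1.26 1.422
vertex -0.327 0.882 0.6
vertex -1.01 0.837 1.705
endloop
endfacet
facet normal -0.525 -0.035 0.850
outer loop
vertex -1.497 1.26 1.422
vertex -1.01 0.837 1.705
vertex -0.832 1.727 1.852
endloop
endfacet
facet normal 0.526 0.035 -0.850
outer loop
vertex -0.327 0.882 0.6
vertex -0.148 1.773 0.748
vertex 0.264 0.981 0.97
endloop
endfacet
facet normal 0.138 -0.989 0.045
outer loop
vertex -0.327 0.882 0.6
vertex 0.264 0.981 0.97
vertex -1.01 0.837 1.705
endloop
endfacet
facet normal 0.138 -0.989 0.045
outer loop
vertex -1.01 0.837 1.705
vertex 0.264 0.981 0.97
vertex -0.419 0.936 2.075
endloop
endfacet
facet normal -0.526 -0.035 0.850
outer loop
vertex -1.01 0.837 1.705
vertex -0.419 0.936 2.075
vertex -0.832 1.727 1.852
endloop
endfacet
facet normal 0.525 0.035 -0.850
outer loop
vertex 0.264 0.981 0.97
vertex -0.148 1.773 0.748
vertex 0.614 1.544 1.209
endloop
endfacet
facet normal 0.691 -0.600 0.403
outer loop
vertex 0.264 0.981 0.97
vertex 0.614 1.544 1.209
vertex -0.419 0.936 2.075
endloop
endfacet
facet normal 0.691 -0.600 0.403
outer loop
vertex -0.419 0.936 2.075
vertex 0.614 1.544 1.209
vertex -0.07 1.498 2.314
endloop
endfacet
facet normal -0.526 -0.035 0.850
outer loop
vertex -0.419 0.936 2.075
vertex -0.07 1.498 2.314
vertex -0.832 1.727 1.852
endloop
endfacet

endsolid


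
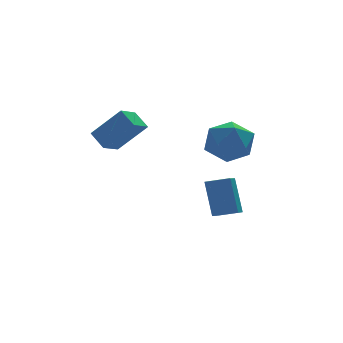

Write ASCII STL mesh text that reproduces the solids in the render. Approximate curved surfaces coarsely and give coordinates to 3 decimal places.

solid 
facet normal -0.618 0.296 -0.728
outer loop
vertex -4.024 1.026 0.128
vertex -4.307 1.807 0.685
vertex -3.217 1.632 -0.311
endloop
endfacet
facet normal 0.283 -0.781 -0.557
outer loop
vertex -2.093 1.093 1.015
vertex -4.024 1.026 0.128
vertex -3.217 1.632 -0.311
endloop
endfacet
facet normal -0.618 0.296 -0.728
outer loop
vertex -3.217 1.632 -0.311
vertex -4.307 1.807 0.685
vertex -3.5 2.413 0.247
endloop
endfacet
facet normal 0.734 0.550 -0.398
outer loop
vertex -3.5 2.413 0.247
vertex -2.093 1.093 1.015
vertex -3.217 1.632 -0.311
endloop
endfacet
facet normal -0.734 -0.550 0.398
outer loop
vertex -4.024 1.026 0.128
vertex -3.183 1.268 2.011
vertex -4.307 1.807 0.685
endloop
endfacet
facet normal 0.283 -0.780 -0.558
outer loop
vertex -2.9 0.487 1.453
vertex -4.024 1.026 0.128
vertex -2.093 1.093 1.015
endloop
endfacet
facet normal -0.734 -0.550 0.398
outer loop
vertex -2.9 0.487 1.453
vertex -3.183 1.268 2.011
vertex -4.024 1.026 0.128
endloop
endfacet
facet normal -0.283 0.780 0.557
outer loop
vertex -4.307 1.807 0.685
vertex -3.183 1.268 2.011
vertex -3.5 2.413 0.247
endloop
endfacet
facet normal 0.734 0.550 -0.399
outer loop
vertex -2.376 1.874 1.572
vertex -2.093 1.093 1.015
vertex -3.5 2.413 0.247
endloop
endfacet
facet normal -0.283 0.781 0.557
outer loop
vertex -3.5 2.413 0.247
vertex -3.183 1.268 2.011
vertex -2.376 1.874 1.572
endloop
endfacet
facet normal 0.618 -0.296 0.729
outer loop
vertex -2.376 1.874 1.572
vertex -2.9 0.487 1.453
vertex -2.093 1.093 1.015
endloop
endfacet
facet normal 0.618 -0.296 0.728
outer loop
vertex -3.183 1.268 2.011
vertex -2.9 0.487 1.453
vertex -2.376 1.874 1.572
endloop
endfacet
facet normal -0.154 0.150 0.977
outer loop
vertex 0.055 -2.697 2.428
vertex -1.004 -2.985 2.305
vertex -0.247 -3.753 2.542
endloop
endfacet
facet normal 0.518 -0.056 0.854
outer loop
vertex 0.055 -2.697 2.428
vertex -0.247 -3.753 2.542
vertex 0.679 -3.5 1.997
endloop
endfacet
facet normal 0.814 0.415 0.406
outer loop
vertex 0.055 -2.697 2.428
vertex 0.679 -3.5 1.997
vertex 0.494 -2.575 1.422
endloop
endfacet
facet normal 0.325 0.911 0.252
outer loop
vertex 0.055 -2.697 2.428
vertex 0.494 -2.575 1.422
vertex -0.545 -2.257 1.613
endloop
endfacet
facet normal -0.274 0.748 0.605
outer loop
vertex 0.055 -2.697 2.428
vertex -0.545 -2.257 1.613
vertex -1.004 -2.985 2.305
endloop
endfacet
facet normal 0.498 -0.690 0.525
outer loop
vertex 0.679 -3.5 1.997
vertex -0.247 -3.753 2.542
vertex 0.005 -4.283 1.607
endloop
endfacet
facet normal -0.589 -0.357 0.725
outer loop
vertex -0.247 -3.753 2.542
vertex -1.004 -2.985 2.305
vertex -1.034 -3.965 1.798
endloop
endfacet
facet normal -0.782 0.611 0.124
outer loop
vertex -1.004 -2.985 2.305
vertex -0.545 -2.257 1.613
vertex -1.219 -3.04 1.223
endloop
endfacet
facet normal 0.186 0.875 -0.446
outer loop
vertex -0.545 -2.257 1.613
vertex 0.494 -2.575 1.422
vertex -0.293 -2.787 0.678
endloop
endfacet
facet normal 0.978 0.072 -0.198
outer loop
vertex 0.494 -2.575 1.422
vertex 0.679 -3.5 1.997
vertex 0.464 -3.555 0.915
endloop
endfacet
facet normal -0.325 -0.911 -0.252
outer loop
vertex -0.595 -3.843 0.792
vertex 0.005 -4.283 1.607
vertex -1.034 -3.965 1.798
endloop
endfacet
facet normal -0.814 -0.415 -0.406
outer loop
vertex -0.595 -3.843 0.792
vertex -1.034 -3.965 1.798
vertex -1.219 -3.04 1.223
endloop
endfacet
facet normal -0.518 0.056 -0.854
outer loop
vertex -0.595 -3.843 0.792
vertex -1.219 -3.04 1.223
vertex -0.293 -2.787 0.678
endloop
endfacet
facet normal 0.154 -0.150 -0.977
outer loop
vertex -0.595 -3.843 0.792
vertex -0.293 -2.787 0.678
vertex 0.464 -3.555 0.915
endloop
endfacet
facet normal 0.274 -0.748 -0.605
outer loop
vertex -0.595 -3.843 0.792
vertex 0.464 -3.555 0.915
vertex 0.005 -4.283 1.607
endloop
endfacet
facet normal -0.186 -0.875 0.446
outer loop
vertex -1.034 -3.965 1.798
vertex 0.005 -4.283 1.607
vertex -0.247 -3.753 2.542
endloop
endfacet
facet normal -0.978 -0.072 0.198
outer loop
vertex -1.219 -3.04 1.223
vertex -1.034 -3.965 1.798
vertex -1.004 -2.985 2.305
endloop
endfacet
facet normal -0.498 0.690 -0.525
outer loop
vertex -0.293 -2.787 0.678
vertex -1.219 -3.04 1.223
vertex -0.545 -2.257 1.613
endloop
endfacet
facet normal 0.589 0.357 -0.725
outer loop
vertex 0.464 -3.555 0.915
vertex -0.293 -2.787 0.678
vertex 0.494 -2.575 1.422
endloop
endfacet
facet normal 0.782 -0.611 -0.124
outer loop
vertex 0.005 -4.283 1.607
vertex 0.464 -3.555 0.915
vertex 0.679 -3.5 1.997
endloop
endfacet
facet normal -0.841 0.474 -0.262
outer loop
vertex -0.298 -0.681 -1.658
vertex 0.157 -0.058 -1.99
vertex -0.285 -1.53 -3.234
endloop
endfacet
facet normal -0.542 -0.742 0.395
outer loop
vertex 0.623 -2.042 -2.95
vertex -0.298 -0.681 -1.658
vertex -0.285 -1.53 -3.234
endloop
endfacet
facet normal -0.840 0.475 -0.263
outer loop
vertex -0.285 -1.53 -3.234
vertex 0.157 -0.058 -1.99
vertex 0.171 -0.907 -3.566
endloop
endfacet
facet normal 0.008 -0.475 -0.880
outer loop
vertex 0.171 -0.907 -3.566
vertex 0.623 -2.042 -2.95
vertex -0.285 -1.53 -3.234
endloop
endfacet
facet normal -0.008 0.475 0.880
outer loop
vertex -0.298 -0.681 -1.658
vertex 1.065 -0.57 -1.706
vertex 0.157 -0.058 -1.99
endloop
endfacet
facet normal -0.542 -0.742 0.395
outer loop
vertex 0.609 -1.193 -1.374
vertex -0.298 -0.681 -1.658
vertex 0.623 -2.042 -2.95
endloop
endfacet
facet normal -0.008 0.475 0.880
outer loop
vertex 0.609 -1.193 -1.374
vertex 1.065 -0.57 -1.706
vertex -0.298 -0.681 -1.658
endloop
endfacet
facet normal 0.542 0.742 -0.395
outer loop
vertex 0.157 -0.058 -1.99
vertex 1.065 -0.57 -1.706
vertex 0.171 -0.907 -3.566
endloop
endfacet
facet normal 0.008 -0.475 -0.880
outer loop
vertex 1.078 -1.419 -3.282
vertex 0.623 -2.042 -2.95
vertex 0.171 -0.907 -3.566
endloop
endfacet
facet normal 0.542 0.742 -0.395
outer loop
vertex 0.171 -0.907 -3.566
vertex 1.065 -0.57 -1.706
vertex 1.078 -1.419 -3.282
endloop
endfacet
facet normal 0.841 -0.474 0.263
outer loop
vertex 1.078 -1.419 -3.282
vertex 0.609 -1.193 -1.374
vertex 0.623 -2.042 -2.95
endloop
endfacet
facet normal 0.840 -0.475 0.263
outer loop
vertex 1.065 -0.57 -1.706
vertex 0.609 -1.193 -1.374
vertex 1.078 -1.419 -3.282
endloop
endfacet

endsolid


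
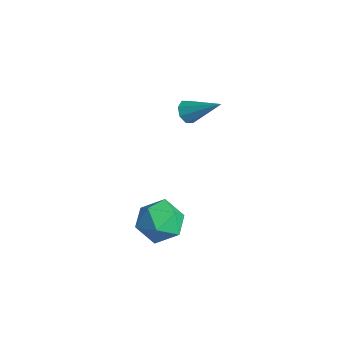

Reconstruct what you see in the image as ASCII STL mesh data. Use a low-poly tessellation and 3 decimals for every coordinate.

solid 
facet normal -0.653 -0.480 -0.586
outer loop
vertex -3.606 2.555 2.015
vertex -4.049 2.499 2.555
vertex -3.942 2.971 2.049
endloop
endfacet
facet normal 0.593 0.529 -0.607
outer loop
vertex -3.606 2.555 2.015
vertex -3.942 2.971 2.049
vertex -2.631 3.541 3.825
endloop
endfacet
facet normal -0.654 -0.479 -0.585
outer loop
vertex -3.942 2.971 2.049
vertex -4.049 2.499 2.555
vertex -4.34 3.111 2.379
endloop
endfacet
facet normal 0.050 0.940 -0.338
outer loop
vertex -3.942 2.971 2.049
vertex -4.34 3.111 2.379
vertex -2.631 3.541 3.825
endloop
endfacet
facet normal -0.653 -0.479 -0.586
outer loop
vertex -4.34 3.111 2.379
vertex -4.049 2.499 2.555
vertex -4.568 2.892 2.812
endloop
endfacet
facet normal -0.414 0.881 0.228
outer loop
vertex -4.34 3.111 2.379
vertex -4.568 2.892 2.812
vertex -2.631 3.541 3.825
endloop
endfacet
facet normal -0.653 -0.480 -0.586
outer loop
vertex -4.568 2.892 2.812
vertex -4.049 2.499 2.555
vertex -4.491 2.443 3.094
endloop
endfacet
facet normal -0.526 0.386 0.758
outer loop
vertex -4.568 2.892 2.812
vertex -4.491 2.443 3.094
vertex -2.631 3.541 3.825
endloop
endfacet
facet normal -0.653 -0.480 -0.586
outer loop
vertex -4.491 2.443 3.094
vertex -4.049 2.499 2.555
vertex -4.156 2.027 3.061
endloop
endfacet
facet normal -0.221 -0.253 0.942
outer loop
vertex -4.491 2.443 3.094
vertex -4.156 2.027 3.061
vertex -2.631 3.541 3.825
endloop
endfacet
facet normal -0.652 -0.481 -0.586
outer loop
vertex -4.156 2.027 3.061
vertex -4.049 2.499 2.555
vertex -3.757 1.888 2.731
endloop
endfacet
facet normal 0.324 -0.666 0.672
outer loop
vertex -4.156 2.027 3.061
vertex -3.757 1.888 2.731
vertex -2.631 3.541 3.825
endloop
endfacet
facet normal -0.654 -0.481 -0.585
outer loop
vertex -3.757 1.888 2.731
vertex -4.049 2.499 2.555
vertex -3.53 2.106 2.298
endloop
endfacet
facet normal 0.787 -0.607 0.107
outer loop
vertex -3.757 1.888 2.731
vertex -3.53 2.106 2.298
vertex -2.631 3.541 3.825
endloop
endfacet
facet normal -0.653 -0.480 -0.586
outer loop
vertex -3.53 2.106 2.298
vertex -4.049 2.499 2.555
vertex -3.606 2.555 2.015
endloop
endfacet
facet normal 0.899 -0.114 -0.422
outer loop
vertex -3.53 2.106 2.298
vertex -3.606 2.555 2.015
vertex -2.631 3.541 3.825
endloop
endfacet
facet normal -0.177 0.818 -0.547
outer loop
vertex 2.369 -2.081 0.886
vertex 1.282 -1.916 1.484
vertex 2.328 -1.392 1.929
endloop
endfacet
facet normal 0.524 0.720 -0.455
outer loop
vertex 2.369 -2.081 0.886
vertex 2.328 -1.392 1.929
vertex 3.27 -2.194 1.746
endloop
endfacet
facet normal 0.693 0.079 -0.716
outer loop
vertex 2.369 -2.081 0.886
vertex 3.27 -2.194 1.746
vertex 2.808 -3.213 1.186
endloop
endfacet
facet normal 0.097 -0.220 -0.971
outer loop
vertex 2.369 -2.081 0.886
vertex 2.808 -3.213 1.186
vertex 1.579 -3.041 1.024
endloop
endfacet
facet normal -0.440 0.238 -0.866
outer loop
vertex 2.369 -2.081 0.886
vertex 1.579 -3.041 1.024
vertex 1.282 -1.916 1.484
endloop
endfacet
facet normal 0.656 0.714 0.247
outer loop
vertex 3.27 -2.194 1.746
vertex 2.328 -1.392 1.929
vertex 2.741 -2.099 2.876
endloop
endfacet
facet normal -0.479 0.873 0.097
outer loop
vertex 2.328 -1.392 1.929
vertex 1.282 -1.916 1.484
vertex 1.512 -1.927 2.714
endloop
endfacet
facet normal -0.906 -0.068 -0.418
outer loop
vertex 1.282 -1.916 1.484
vertex 1.579 -3.041 1.024
vertex 1.05 -2.946 2.154
endloop
endfacet
facet normal -0.036 -0.808 -0.588
outer loop
vertex 1.579 -3.041 1.024
vertex 2.808 -3.213 1.186
vertex 1.992 -3.748 1.971
endloop
endfacet
facet normal 0.929 -0.324 -0.177
outer loop
vertex 2.808 -3.213 1.186
vertex 3.27 -2.194 1.746
vertex 3.038 -3.224 2.416
endloop
endfacet
facet normal -0.097 0.220 0.971
outer loop
vertex 1.951 -3.059 3.014
vertex 2.741 -2.099 2.876
vertex 1.512 -1.927 2.714
endloop
endfacet
facet normal -0.693 -0.079 0.716
outer loop
vertex 1.951 -3.059 3.014
vertex 1.512 -1.927 2.714
vertex 1.05 -2.946 2.154
endloop
endfacet
facet normal -0.524 -0.720 0.455
outer loop
vertex 1.951 -3.059 3.014
vertex 1.05 -2.946 2.154
vertex 1.992 -3.748 1.971
endloop
endfacet
facet normal 0.177 -0.818 0.547
outer loop
vertex 1.951 -3.059 3.014
vertex 1.992 -3.748 1.971
vertex 3.038 -3.224 2.416
endloop
endfacet
facet normal 0.440 -0.238 0.866
outer loop
vertex 1.951 -3.059 3.014
vertex 3.038 -3.224 2.416
vertex 2.741 -2.099 2.876
endloop
endfacet
facet normal 0.036 0.808 0.588
outer loop
vertex 1.512 -1.927 2.714
vertex 2.741 -2.099 2.876
vertex 2.328 -1.392 1.929
endloop
endfacet
facet normal -0.929 0.324 0.177
outer loop
vertex 1.05 -2.946 2.154
vertex 1.512 -1.927 2.714
vertex 1.282 -1.916 1.484
endloop
endfacet
facet normal -0.656 -0.714 -0.247
outer loop
vertex 1.992 -3.748 1.971
vertex 1.05 -2.946 2.154
vertex 1.579 -3.041 1.024
endloop
endfacet
facet normal 0.479 -0.873 -0.097
outer loop
vertex 3.038 -3.224 2.416
vertex 1.992 -3.748 1.971
vertex 2.808 -3.213 1.186
endloop
endfacet
facet normal 0.906 0.068 0.418
outer loop
vertex 2.741 -2.099 2.876
vertex 3.038 -3.224 2.416
vertex 3.27 -2.194 1.746
endloop
endfacet

endsolid


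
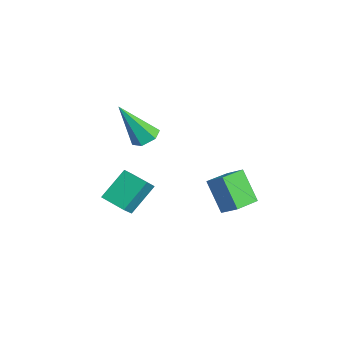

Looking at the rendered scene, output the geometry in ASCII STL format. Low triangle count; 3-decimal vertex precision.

solid 
facet normal -0.574 0.463 -0.675
outer loop
vertex 2.891 -1.147 -0.883
vertex 3.71 -0.532 -1.157
vertex 3.291 -2.132 -1.899
endloop
endfacet
facet normal -0.773 -0.580 0.258
outer loop
vertex 3.83 -2.568 -1.263
vertex 2.891 -1.147 -0.883
vertex 3.291 -2.132 -1.899
endloop
endfacet
facet normal -0.573 0.464 -0.676
outer loop
vertex 3.291 -2.132 -1.899
vertex 3.71 -0.532 -1.157
vertex 4.111 -1.517 -2.172
endloop
endfacet
facet normal 0.273 -0.670 -0.690
outer loop
vertex 4.111 -1.517 -2.172
vertex 3.83 -2.568 -1.263
vertex 3.291 -2.132 -1.899
endloop
endfacet
facet normal -0.272 0.670 0.690
outer loop
vertex 2.891 -1.147 -0.883
vertex 4.249 -0.968 -0.521
vertex 3.71 -0.532 -1.157
endloop
endfacet
facet normal -0.773 -0.580 0.257
outer loop
vertex 3.429 -1.583 -0.248
vertex 2.891 -1.147 -0.883
vertex 3.83 -2.568 -1.263
endloop
endfacet
facet normal -0.272 0.670 0.691
outer loop
vertex 3.429 -1.583 -0.248
vertex 4.249 -0.968 -0.521
vertex 2.891 -1.147 -0.883
endloop
endfacet
facet normal 0.773 0.580 -0.257
outer loop
vertex 3.71 -0.532 -1.157
vertex 4.249 -0.968 -0.521
vertex 4.111 -1.517 -2.172
endloop
endfacet
facet normal 0.272 -0.670 -0.691
outer loop
vertex 4.649 -1.953 -1.537
vertex 3.83 -2.568 -1.263
vertex 4.111 -1.517 -2.172
endloop
endfacet
facet normal 0.773 0.579 -0.257
outer loop
vertex 4.111 -1.517 -2.172
vertex 4.249 -0.968 -0.521
vertex 4.649 -1.953 -1.537
endloop
endfacet
facet normal 0.574 -0.463 0.676
outer loop
vertex 4.649 -1.953 -1.537
vertex 3.429 -1.583 -0.248
vertex 3.83 -2.568 -1.263
endloop
endfacet
facet normal 0.573 -0.464 0.676
outer loop
vertex 4.249 -0.968 -0.521
vertex 3.429 -1.583 -0.248
vertex 4.649 -1.953 -1.537
endloop
endfacet
facet normal 0.150 0.492 -0.858
outer loop
vertex 2.27 -0.595 0.153
vertex 1.756 -0.28 0.244
vertex 2.286 -0.068 0.458
endloop
endfacet
facet normal 0.915 -0.223 0.337
outer loop
vertex 2.27 -0.595 0.153
vertex 2.286 -0.068 0.458
vertex 1.464 -1.24 1.916
endloop
endfacet
facet normal 0.150 0.492 -0.858
outer loop
vertex 2.286 -0.068 0.458
vertex 1.756 -0.28 0.244
vertex 1.772 0.247 0.549
endloop
endfacet
facet normal 0.459 0.548 0.699
outer loop
vertex 2.286 -0.068 0.458
vertex 1.772 0.247 0.549
vertex 1.464 -1.24 1.916
endloop
endfacet
facet normal 0.150 0.492 -0.858
outer loop
vertex 1.772 0.247 0.549
vertex 1.756 -0.28 0.244
vertex 1.242 0.035 0.335
endloop
endfacet
facet normal -0.494 0.642 0.587
outer loop
vertex 1.772 0.247 0.549
vertex 1.242 0.035 0.335
vertex 1.464 -1.24 1.916
endloop
endfacet
facet normal 0.150 0.492 -0.857
outer loop
vertex 1.242 0.035 0.335
vertex 1.756 -0.28 0.244
vertex 1.226 -0.493 0.029
endloop
endfacet
facet normal -0.993 -0.035 0.112
outer loop
vertex 1.242 0.035 0.335
vertex 1.226 -0.493 0.029
vertex 1.464 -1.24 1.916
endloop
endfacet
facet normal 0.150 0.492 -0.857
outer loop
vertex 1.226 -0.493 0.029
vertex 1.756 -0.28 0.244
vertex 1.74 -0.808 -0.062
endloop
endfacet
facet normal -0.538 -0.805 -0.251
outer loop
vertex 1.226 -0.493 0.029
vertex 1.74 -0.808 -0.062
vertex 1.464 -1.24 1.916
endloop
endfacet
facet normal 0.150 0.492 -0.857
outer loop
vertex 1.74 -0.808 -0.062
vertex 1.756 -0.28 0.244
vertex 2.27 -0.595 0.153
endloop
endfacet
facet normal 0.417 -0.898 -0.138
outer loop
vertex 1.74 -0.808 -0.062
vertex 2.27 -0.595 0.153
vertex 1.464 -1.24 1.916
endloop
endfacet
facet normal -0.548 0.822 -0.154
outer loop
vertex 1.934 2.85 -2.222
vertex 2.473 3.296 -1.757
vertex 2.771 3.168 -3.499
endloop
endfacet
facet normal -0.642 -0.532 -0.553
outer loop
vertex 3.467 2.124 -3.303
vertex 1.934 2.85 -2.222
vertex 2.771 3.168 -3.499
endloop
endfacet
facet normal -0.548 0.822 -0.154
outer loop
vertex 2.771 3.168 -3.499
vertex 2.473 3.296 -1.757
vertex 3.31 3.614 -3.034
endloop
endfacet
facet normal 0.537 0.204 -0.818
outer loop
vertex 3.31 3.614 -3.034
vertex 3.467 2.124 -3.303
vertex 2.771 3.168 -3.499
endloop
endfacet
facet normal -0.537 -0.204 0.818
outer loop
vertex 1.934 2.85 -2.222
vertex 3.169 2.252 -1.561
vertex 2.473 3.296 -1.757
endloop
endfacet
facet normal -0.642 -0.532 -0.553
outer loop
vertex 2.63 1.806 -2.026
vertex 1.934 2.85 -2.222
vertex 3.467 2.124 -3.303
endloop
endfacet
facet normal -0.537 -0.204 0.818
outer loop
vertex 2.63 1.806 -2.026
vertex 3.169 2.252 -1.561
vertex 1.934 2.85 -2.222
endloop
endfacet
facet normal 0.642 0.532 0.553
outer loop
vertex 2.473 3.296 -1.757
vertex 3.169 2.252 -1.561
vertex 3.31 3.614 -3.034
endloop
endfacet
facet normal 0.537 0.204 -0.818
outer loop
vertex 4.006 2.57 -2.838
vertex 3.467 2.124 -3.303
vertex 3.31 3.614 -3.034
endloop
endfacet
facet normal 0.642 0.532 0.553
outer loop
vertex 3.31 3.614 -3.034
vertex 3.169 2.252 -1.561
vertex 4.006 2.57 -2.838
endloop
endfacet
facet normal 0.548 -0.822 0.154
outer loop
vertex 4.006 2.57 -2.838
vertex 2.63 1.806 -2.026
vertex 3.467 2.124 -3.303
endloop
endfacet
facet normal 0.548 -0.822 0.154
outer loop
vertex 3.169 2.252 -1.561
vertex 2.63 1.806 -2.026
vertex 4.006 2.57 -2.838
endloop
endfacet

endsolid


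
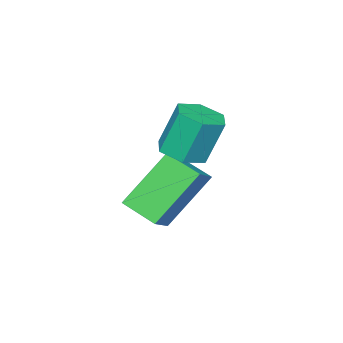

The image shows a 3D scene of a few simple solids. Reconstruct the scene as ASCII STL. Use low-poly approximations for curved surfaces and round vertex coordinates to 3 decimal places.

solid 
facet normal -0.606 0.241 0.758
outer loop
vertex -0.578 -0.739 1.415
vertex 0.246 -0.471 1.989
vertex -0.654 0.393 0.995
endloop
endfacet
facet normal -0.792 -0.258 -0.553
outer loop
vertex 0.614 -0.109 -0.589
vertex -0.578 -0.739 1.415
vertex -0.654 0.393 0.995
endloop
endfacet
facet normal -0.606 0.241 0.758
outer loop
vertex -0.654 0.393 0.995
vertex 0.246 -0.471 1.989
vertex 0.17 0.661 1.569
endloop
endfacet
facet normal -0.063 0.936 -0.347
outer loop
vertex 0.17 0.661 1.569
vertex 0.614 -0.109 -0.589
vertex -0.654 0.393 0.995
endloop
endfacet
facet normal 0.063 -0.936 0.347
outer loop
vertex -0.578 -0.739 1.415
vertex 1.514 -0.973 0.405
vertex 0.246 -0.471 1.989
endloop
endfacet
facet normal -0.792 -0.258 -0.553
outer loop
vertex 0.69 -1.241 -0.169
vertex -0.578 -0.739 1.415
vertex 0.614 -0.109 -0.589
endloop
endfacet
facet normal 0.063 -0.936 0.347
outer loop
vertex 0.69 -1.241 -0.169
vertex 1.514 -0.973 0.405
vertex -0.578 -0.739 1.415
endloop
endfacet
facet normal 0.792 0.258 0.553
outer loop
vertex 0.246 -0.471 1.989
vertex 1.514 -0.973 0.405
vertex 0.17 0.661 1.569
endloop
endfacet
facet normal -0.063 0.936 -0.347
outer loop
vertex 1.438 0.159 -0.015
vertex 0.614 -0.109 -0.589
vertex 0.17 0.661 1.569
endloop
endfacet
facet normal 0.792 0.258 0.553
outer loop
vertex 0.17 0.661 1.569
vertex 1.514 -0.973 0.405
vertex 1.438 0.159 -0.015
endloop
endfacet
facet normal 0.606 -0.241 -0.758
outer loop
vertex 1.438 0.159 -0.015
vertex 0.69 -1.241 -0.169
vertex 0.614 -0.109 -0.589
endloop
endfacet
facet normal 0.606 -0.241 -0.758
outer loop
vertex 1.514 -0.973 0.405
vertex 0.69 -1.241 -0.169
vertex 1.438 0.159 -0.015
endloop
endfacet
facet normal 0.247 -0.242 -0.938
outer loop
vertex 0.857 0.641 2.302
vertex 0.298 0.127 2.287
vertex 0.162 0.842 2.067
endloop
endfacet
facet normal 0.323 0.934 -0.155
outer loop
vertex 0.857 0.641 2.302
vertex 0.162 0.842 2.067
vertex 0.481 1.008 3.728
endloop
endfacet
facet normal 0.321 0.934 -0.155
outer loop
vertex 0.481 1.008 3.728
vertex 0.162 0.842 2.067
vertex -0.213 1.208 3.494
endloop
endfacet
facet normal -0.247 0.241 0.939
outer loop
vertex 0.481 1.008 3.728
vertex -0.213 1.208 3.494
vertex -0.078 0.493 3.713
endloop
endfacet
facet normal 0.248 -0.242 -0.938
outer loop
vertex 0.162 0.842 2.067
vertex 0.298 0.127 2.287
vertex -0.397 0.327 2.052
endloop
endfacet
facet normal -0.631 0.695 -0.344
outer loop
vertex 0.162 0.842 2.067
vertex -0.397 0.327 2.052
vertex -0.213 1.208 3.494
endloop
endfacet
facet normal -0.630 0.696 -0.345
outer loop
vertex -0.213 1.208 3.494
vertex -0.397 0.327 2.052
vertex -0.773 0.693 3.479
endloop
endfacet
facet normal -0.247 0.241 0.939
outer loop
vertex -0.213 1.208 3.494
vertex -0.773 0.693 3.479
vertex -0.078 0.493 3.713
endloop
endfacet
facet normal 0.248 -0.242 -0.938
outer loop
vertex -0.397 0.327 2.052
vertex 0.298 0.127 2.287
vertex -0.261 -0.388 2.272
endloop
endfacet
facet normal -0.952 -0.239 -0.189
outer loop
vertex -0.397 0.327 2.052
vertex -0.261 -0.388 2.272
vertex -0.773 0.693 3.479
endloop
endfacet
facet normal -0.952 -0.239 -0.189
outer loop
vertex -0.773 0.693 3.479
vertex -0.261 -0.388 2.272
vertex -0.637 -0.021 3.698
endloop
endfacet
facet normal -0.247 0.241 0.939
outer loop
vertex -0.773 0.693 3.479
vertex -0.637 -0.021 3.698
vertex -0.078 0.493 3.713
endloop
endfacet
facet normal 0.247 -0.241 -0.939
outer loop
vertex -0.261 -0.388 2.272
vertex 0.298 0.127 2.287
vertex 0.433 -0.588 2.506
endloop
endfacet
facet normal -0.322 -0.934 0.156
outer loop
vertex -0.261 -0.388 2.272
vertex 0.433 -0.588 2.506
vertex -0.637 -0.021 3.698
endloop
endfacet
facet normal -0.322 -0.934 0.155
outer loop
vertex -0.637 -0.021 3.698
vertex 0.433 -0.588 2.506
vertex 0.058 -0.222 3.933
endloop
endfacet
facet normal -0.247 0.242 0.938
outer loop
vertex -0.637 -0.021 3.698
vertex 0.058 -0.222 3.933
vertex -0.078 0.493 3.713
endloop
endfacet
facet normal 0.247 -0.241 -0.939
outer loop
vertex 0.433 -0.588 2.506
vertex 0.298 0.127 2.287
vertex 0.993 -0.073 2.521
endloop
endfacet
facet normal 0.631 -0.696 0.344
outer loop
vertex 0.433 -0.588 2.506
vertex 0.993 -0.073 2.521
vertex 0.058 -0.222 3.933
endloop
endfacet
facet normal 0.631 -0.695 0.345
outer loop
vertex 0.058 -0.222 3.933
vertex 0.993 -0.073 2.521
vertex 0.617 0.293 3.948
endloop
endfacet
facet normal -0.248 0.242 0.938
outer loop
vertex 0.058 -0.222 3.933
vertex 0.617 0.293 3.948
vertex -0.078 0.493 3.713
endloop
endfacet
facet normal 0.247 -0.241 -0.939
outer loop
vertex 0.993 -0.073 2.521
vertex 0.298 0.127 2.287
vertex 0.857 0.641 2.302
endloop
endfacet
facet normal 0.952 0.239 0.189
outer loop
vertex 0.993 -0.073 2.521
vertex 0.857 0.641 2.302
vertex 0.617 0.293 3.948
endloop
endfacet
facet normal 0.952 0.239 0.189
outer loop
vertex 0.617 0.293 3.948
vertex 0.857 0.641 2.302
vertex 0.481 1.008 3.728
endloop
endfacet
facet normal -0.248 0.242 0.938
outer loop
vertex 0.617 0.293 3.948
vertex 0.481 1.008 3.728
vertex -0.078 0.493 3.713
endloop
endfacet

endsolid


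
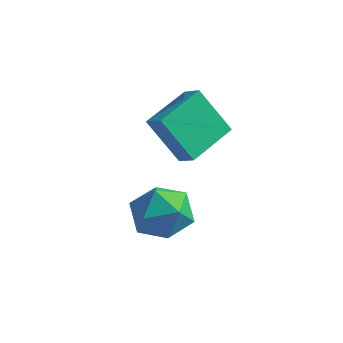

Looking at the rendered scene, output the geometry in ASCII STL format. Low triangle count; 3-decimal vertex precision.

solid 
facet normal -0.586 -0.056 0.808
outer loop
vertex -3.763 -2.057 0.062
vertex -3.367 -0.183 0.479
vertex -4.438 -1.809 -0.41
endloop
endfacet
facet normal -0.202 -0.956 -0.213
outer loop
vertex -3.273 -1.697 -2.019
vertex -3.763 -2.057 0.062
vertex -4.438 -1.809 -0.41
endloop
endfacet
facet normal -0.586 -0.056 0.808
outer loop
vertex -4.438 -1.809 -0.41
vertex -3.367 -0.183 0.479
vertex -4.042 0.065 0.007
endloop
endfacet
facet normal -0.785 0.288 -0.548
outer loop
vertex -4.042 0.065 0.007
vertex -3.273 -1.697 -2.019
vertex -4.438 -1.809 -0.41
endloop
endfacet
facet normal 0.785 -0.288 0.548
outer loop
vertex -3.763 -2.057 0.062
vertex -2.202 -0.071 -1.13
vertex -3.367 -0.183 0.479
endloop
endfacet
facet normal -0.202 -0.956 -0.213
outer loop
vertex -2.598 -1.945 -1.547
vertex -3.763 -2.057 0.062
vertex -3.273 -1.697 -2.019
endloop
endfacet
facet normal 0.785 -0.288 0.548
outer loop
vertex -2.598 -1.945 -1.547
vertex -2.202 -0.071 -1.13
vertex -3.763 -2.057 0.062
endloop
endfacet
facet normal 0.202 0.956 0.213
outer loop
vertex -3.367 -0.183 0.479
vertex -2.202 -0.071 -1.13
vertex -4.042 0.065 0.007
endloop
endfacet
facet normal -0.785 0.288 -0.548
outer loop
vertex -2.877 0.177 -1.602
vertex -3.273 -1.697 -2.019
vertex -4.042 0.065 0.007
endloop
endfacet
facet normal 0.202 0.956 0.213
outer loop
vertex -4.042 0.065 0.007
vertex -2.202 -0.071 -1.13
vertex -2.877 0.177 -1.602
endloop
endfacet
facet normal 0.586 0.056 -0.808
outer loop
vertex -2.877 0.177 -1.602
vertex -2.598 -1.945 -1.547
vertex -3.273 -1.697 -2.019
endloop
endfacet
facet normal 0.586 0.056 -0.808
outer loop
vertex -2.202 -0.071 -1.13
vertex -2.598 -1.945 -1.547
vertex -2.877 0.177 -1.602
endloop
endfacet
facet normal -0.026 0.964 0.266
outer loop
vertex -3.224 -1.731 -4.297
vertex -3.982 -1.99 -3.434
vertex -2.823 -2.016 -3.227
endloop
endfacet
facet normal 0.608 0.794 -0.016
outer loop
vertex -3.224 -1.731 -4.297
vertex -2.823 -2.016 -3.227
vertex -2.292 -2.442 -4.188
endloop
endfacet
facet normal 0.496 0.546 -0.675
outer loop
vertex -3.224 -1.731 -4.297
vertex -2.292 -2.442 -4.188
vertex -3.122 -2.679 -4.989
endloop
endfacet
facet normal -0.207 0.562 -0.801
outer loop
vertex -3.224 -1.731 -4.297
vertex -3.122 -2.679 -4.989
vertex -4.167 -2.4 -4.523
endloop
endfacet
facet normal -0.529 0.820 -0.219
outer loop
vertex -3.224 -1.731 -4.297
vertex -4.167 -2.4 -4.523
vertex -3.982 -1.99 -3.434
endloop
endfacet
facet normal 0.889 0.267 0.373
outer loop
vertex -2.292 -2.442 -4.188
vertex -2.823 -2.016 -3.227
vertex -2.473 -3.14 -3.257
endloop
endfacet
facet normal -0.136 0.540 0.830
outer loop
vertex -2.823 -2.016 -3.227
vertex -3.982 -1.99 -3.434
vertex -3.518 -2.861 -2.791
endloop
endfacet
facet normal -0.950 0.307 0.046
outer loop
vertex -3.982 -1.99 -3.434
vertex -4.167 -2.4 -4.523
vertex -4.348 -3.098 -3.592
endloop
endfacet
facet normal -0.429 -0.110 -0.897
outer loop
vertex -4.167 -2.4 -4.523
vertex -3.122 -2.679 -4.989
vertex -3.817 -3.524 -4.553
endloop
endfacet
facet normal 0.708 -0.135 -0.693
outer loop
vertex -3.122 -2.679 -4.989
vertex -2.292 -2.442 -4.188
vertex -2.658 -3.55 -4.346
endloop
endfacet
facet normal 0.207 -0.562 0.801
outer loop
vertex -3.416 -3.809 -3.483
vertex -2.473 -3.14 -3.257
vertex -3.518 -2.861 -2.791
endloop
endfacet
facet normal -0.496 -0.546 0.675
outer loop
vertex -3.416 -3.809 -3.483
vertex -3.518 -2.861 -2.791
vertex -4.348 -3.098 -3.592
endloop
endfacet
facet normal -0.608 -0.794 0.016
outer loop
vertex -3.416 -3.809 -3.483
vertex -4.348 -3.098 -3.592
vertex -3.817 -3.524 -4.553
endloop
endfacet
facet normal 0.026 -0.964 -0.266
outer loop
vertex -3.416 -3.809 -3.483
vertex -3.817 -3.524 -4.553
vertex -2.658 -3.55 -4.346
endloop
endfacet
facet normal 0.529 -0.820 0.219
outer loop
vertex -3.416 -3.809 -3.483
vertex -2.658 -3.55 -4.346
vertex -2.473 -3.14 -3.257
endloop
endfacet
facet normal 0.429 0.110 0.897
outer loop
vertex -3.518 -2.861 -2.791
vertex -2.473 -3.14 -3.257
vertex -2.823 -2.016 -3.227
endloop
endfacet
facet normal -0.708 0.135 0.693
outer loop
vertex -4.348 -3.098 -3.592
vertex -3.518 -2.861 -2.791
vertex -3.982 -1.99 -3.434
endloop
endfacet
facet normal -0.889 -0.267 -0.373
outer loop
vertex -3.817 -3.524 -4.553
vertex -4.348 -3.098 -3.592
vertex -4.167 -2.4 -4.523
endloop
endfacet
facet normal 0.136 -0.540 -0.830
outer loop
vertex -2.658 -3.55 -4.346
vertex -3.817 -3.524 -4.553
vertex -3.122 -2.679 -4.989
endloop
endfacet
facet normal 0.950 -0.307 -0.046
outer loop
vertex -2.473 -3.14 -3.257
vertex -2.658 -3.55 -4.346
vertex -2.292 -2.442 -4.188
endloop
endfacet

endsolid
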